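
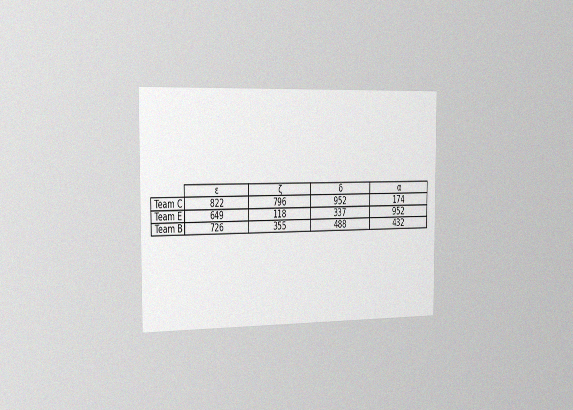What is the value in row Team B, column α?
The chart is viewed slightly from the left, with some photo noise. The (Team B, α) cell reads 432.

432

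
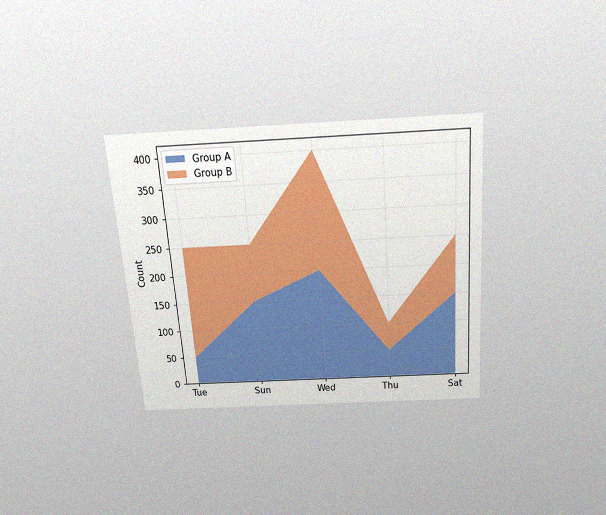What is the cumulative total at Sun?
250

The chart is tilted about 4° counter-clockwise and viewed slightly from above, with some photo noise. The stacked total at Sun reaches 250.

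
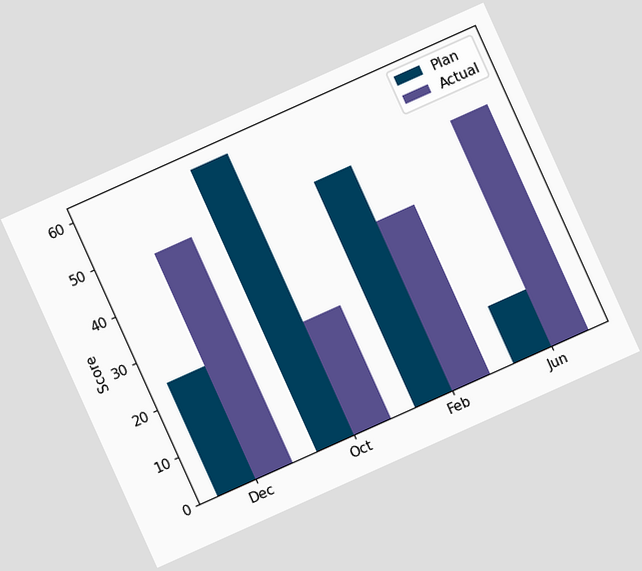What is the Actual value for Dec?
The chart is tilted about 24° counter-clockwise. The Actual bar at Dec reaches 48 on the y-axis.

48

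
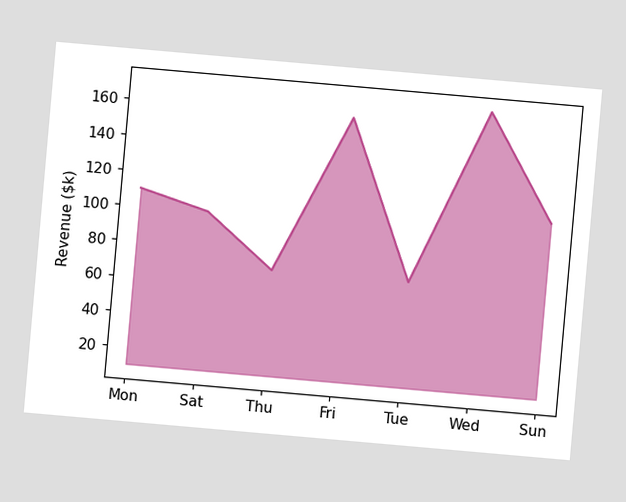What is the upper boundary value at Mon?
$110k

The chart is tilted about 5° clockwise. At Mon the upper boundary is at $110k.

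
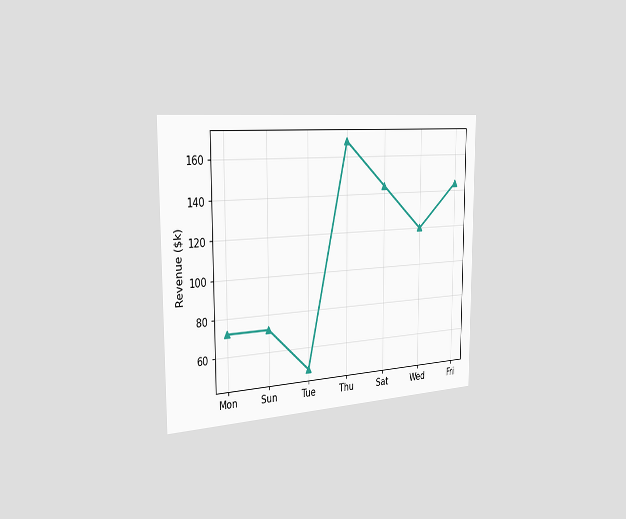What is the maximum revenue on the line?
$168k

The chart is viewed slightly from the left. The highest point is at Thu, and reading across to the y-axis gives $168k.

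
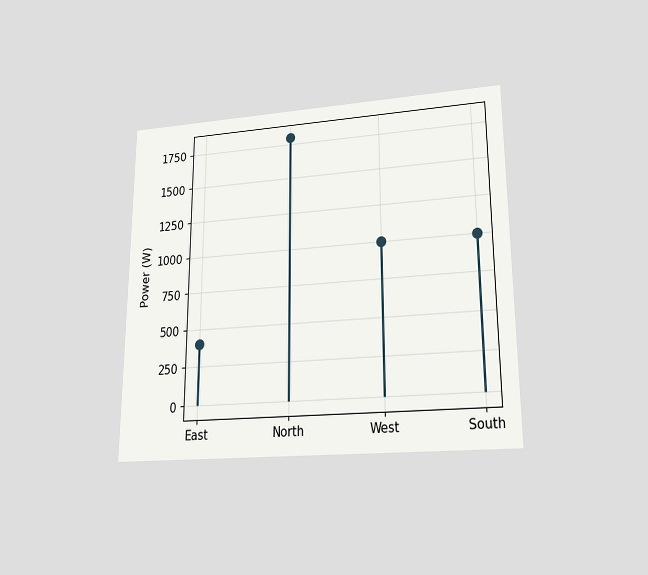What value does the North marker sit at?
The chart is viewed at a slight angle. The North marker sits at 1800W.

1800W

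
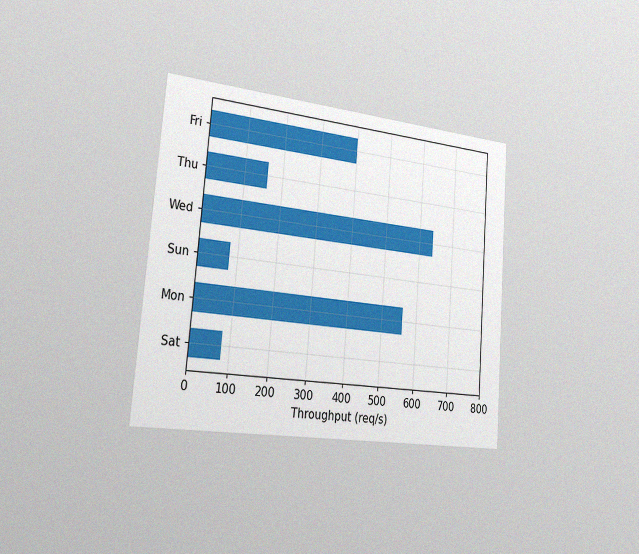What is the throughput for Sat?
80req/s

The chart is tilted about 5° clockwise and viewed slightly from the left, with some photo noise. Reading along the chart's x-axis, the Sat bar reaches 80req/s.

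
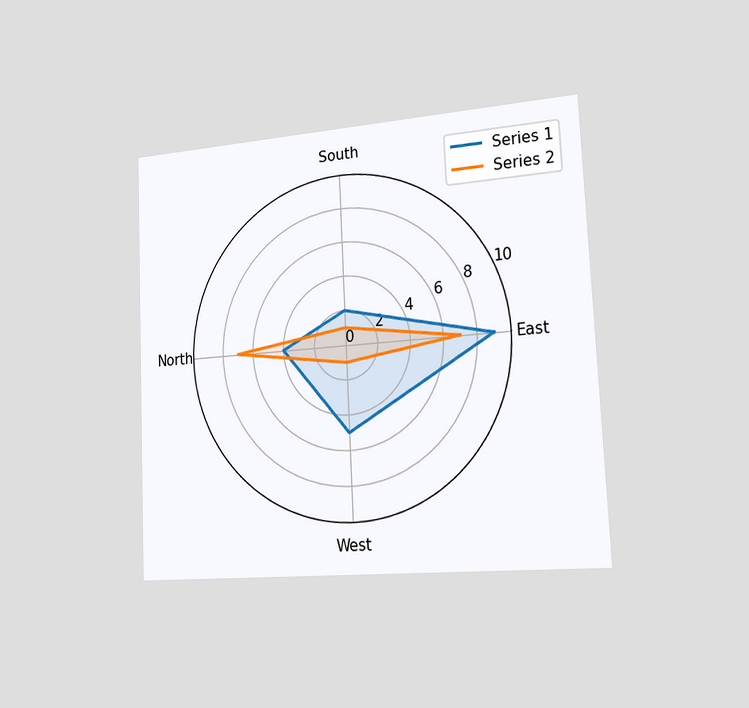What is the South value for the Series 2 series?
1

The chart is tilted about 3° counter-clockwise and viewed slightly from the right. On the South axis, Series 2 reaches 1.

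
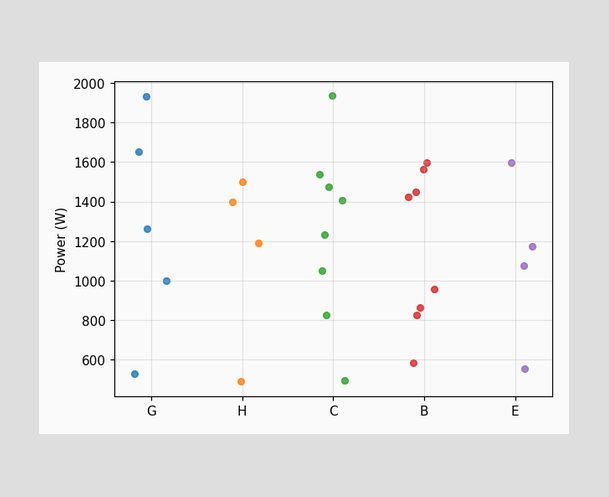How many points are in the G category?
Counting the markers in the G column gives 5.

5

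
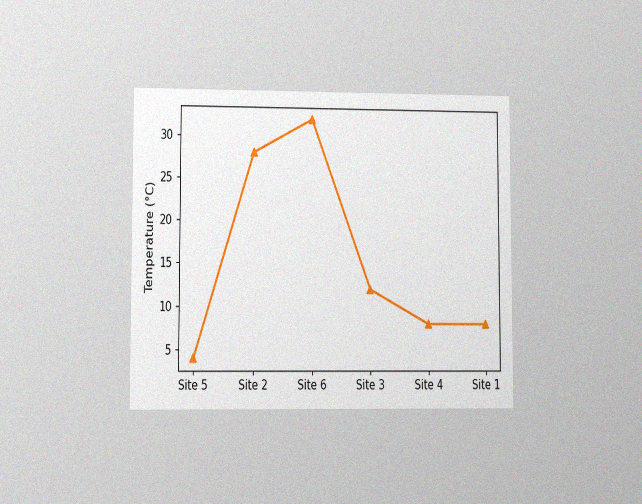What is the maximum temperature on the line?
The chart is viewed at a slight angle, with some photo noise. The highest point is at Site 6, and reading across to the y-axis gives 32°C.

32°C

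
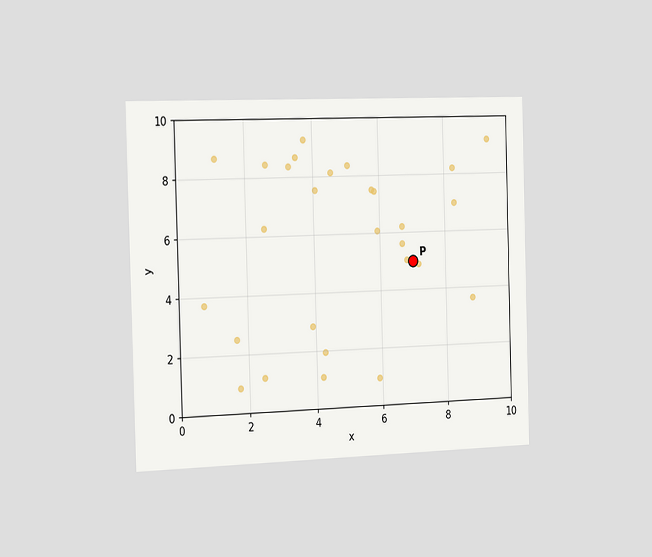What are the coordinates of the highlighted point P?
(7, 5)

The chart is viewed slightly from the left. Following the gridlines from P to each axis, P sits at (7, 5).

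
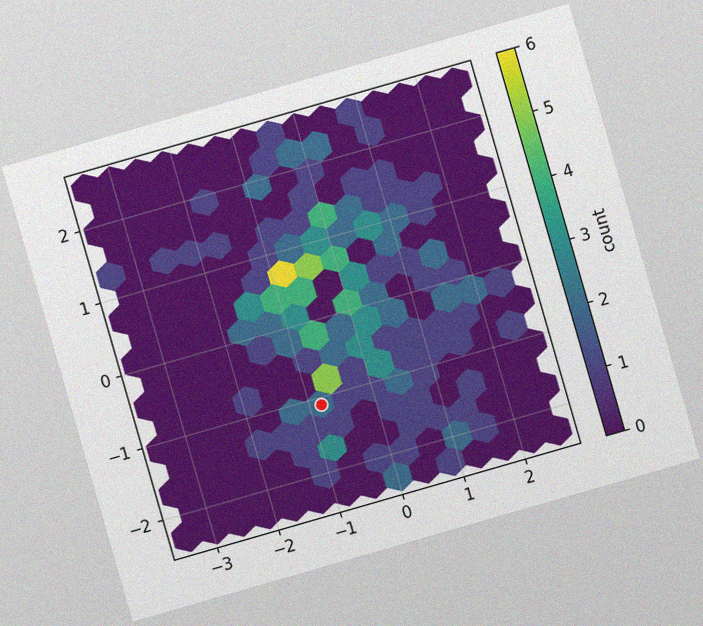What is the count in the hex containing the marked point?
2

The chart is tilted about 16° counter-clockwise, with some photo noise. The marked hex reads 2 on the colorbar.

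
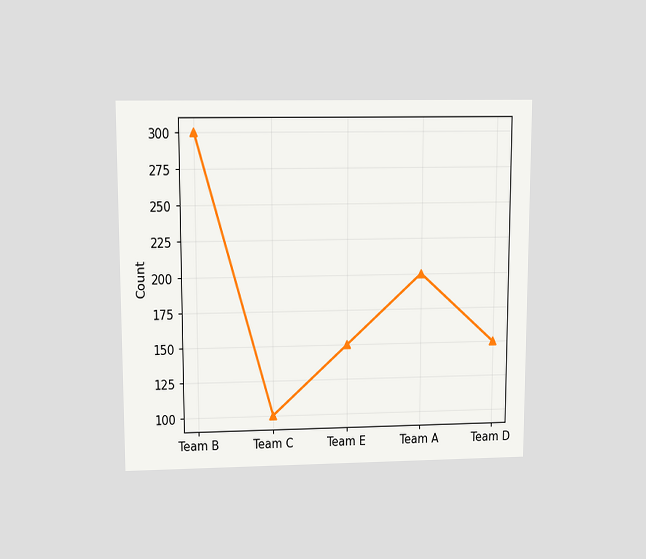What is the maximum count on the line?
300

The chart is viewed slightly from above. The highest point is at Team B, and reading across to the y-axis gives 300.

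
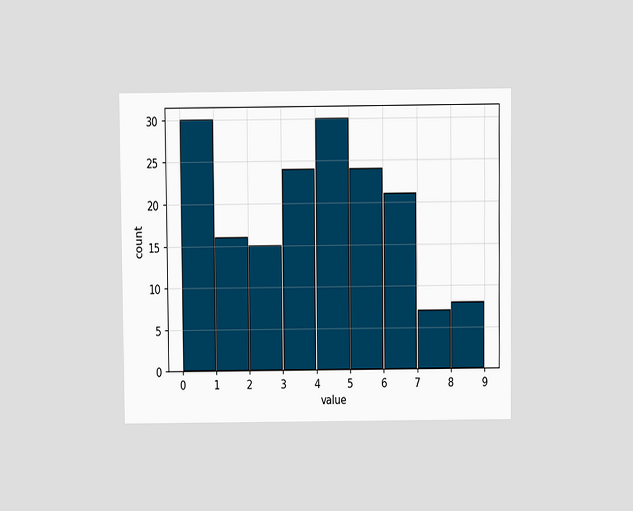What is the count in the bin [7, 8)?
7

The chart is viewed slightly from above. The [7, 8) bin has height 7.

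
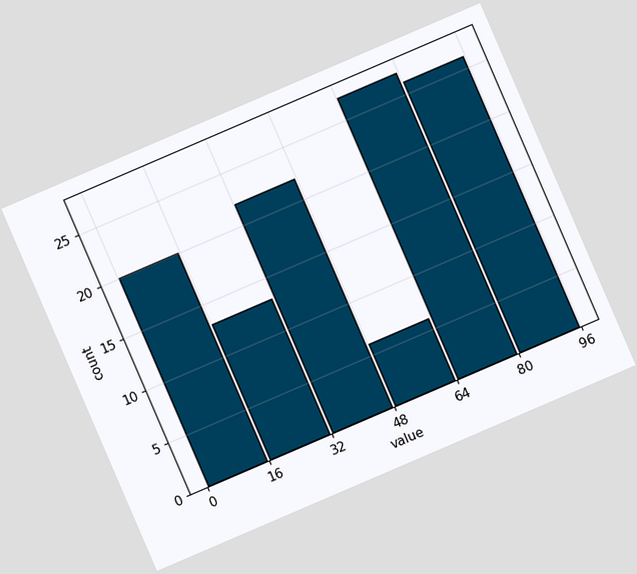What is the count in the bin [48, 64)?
The chart is tilted about 23° counter-clockwise. The [48, 64) bin has height 6.

6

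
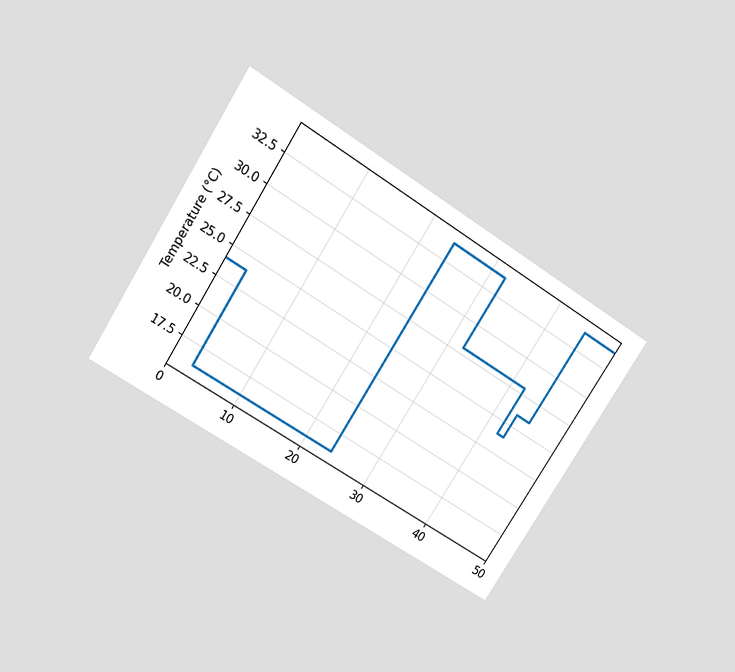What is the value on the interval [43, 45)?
The chart is tilted about 33° clockwise and viewed slightly from above. On [43, 45) the step sits at 26°C.

26°C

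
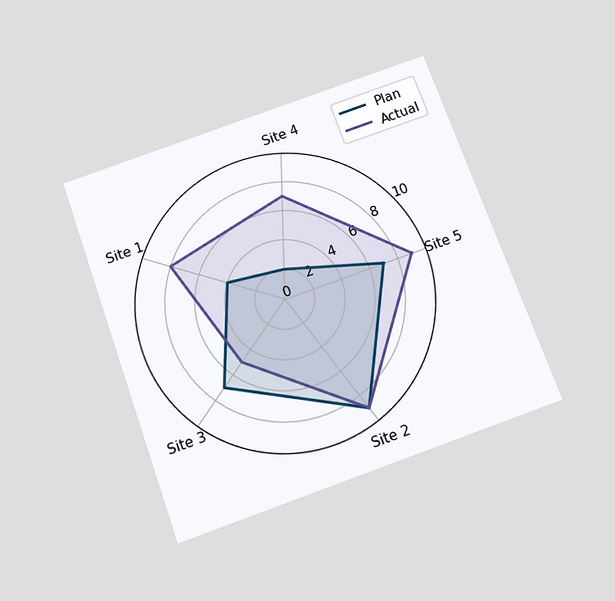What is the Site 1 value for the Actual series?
8

The chart is tilted about 20° counter-clockwise and viewed slightly from below. On the Site 1 axis, Actual reaches 8.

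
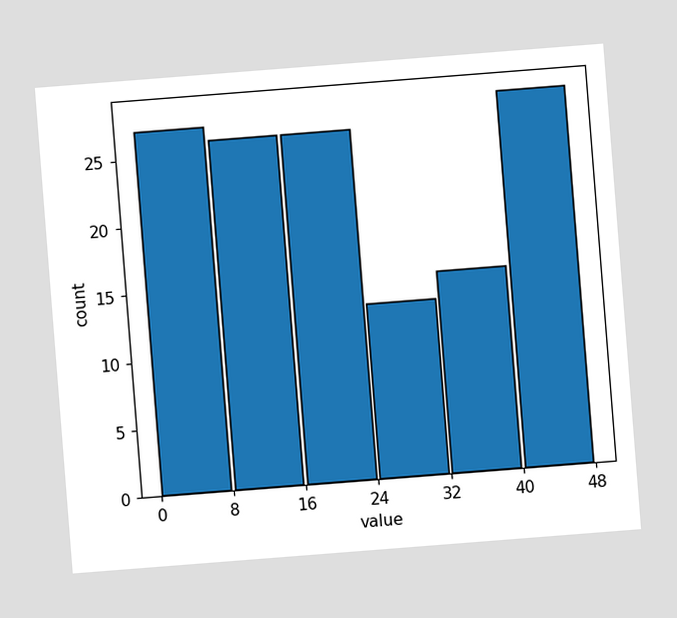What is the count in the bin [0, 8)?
The chart is tilted about 4° counter-clockwise. The [0, 8) bin has height 27.

27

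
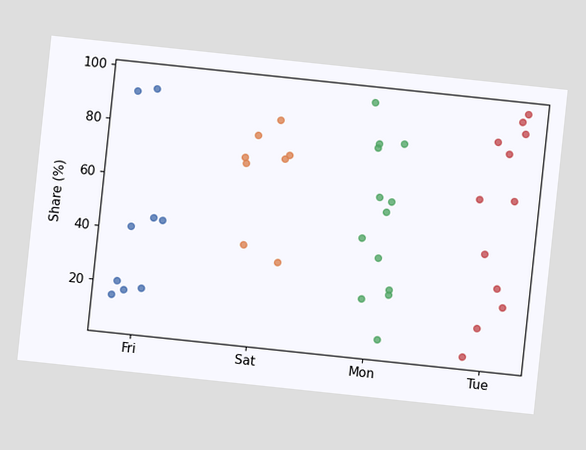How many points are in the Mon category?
The chart is tilted about 6° clockwise. Counting the markers in the Mon column gives 13.

13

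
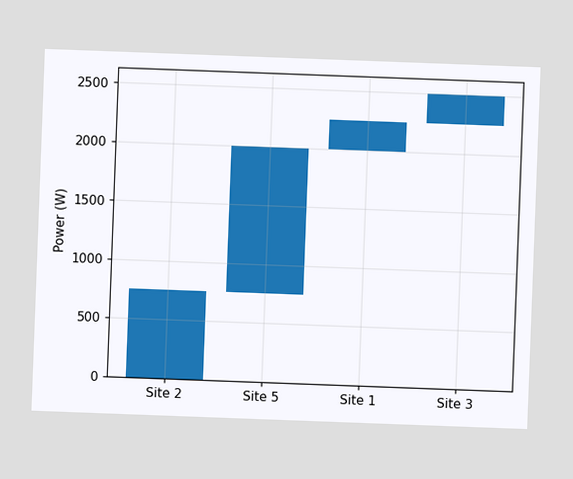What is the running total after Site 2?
The chart is tilted about 2° clockwise. After Site 2 the running total reaches 750W.

750W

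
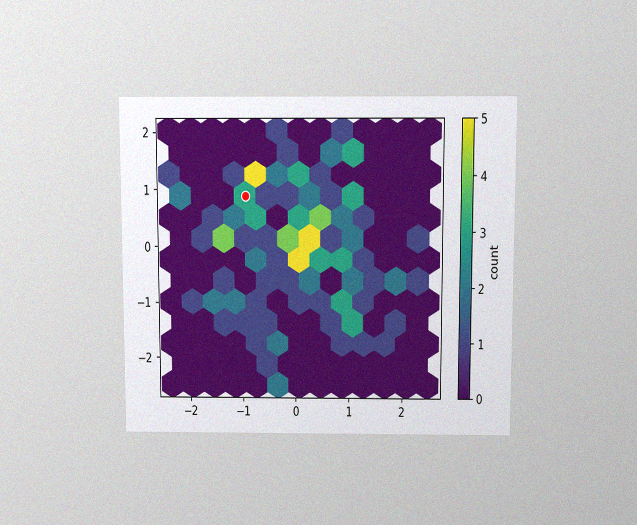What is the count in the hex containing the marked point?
3

The chart is viewed slightly from above, with some photo noise. The marked hex reads 3 on the colorbar.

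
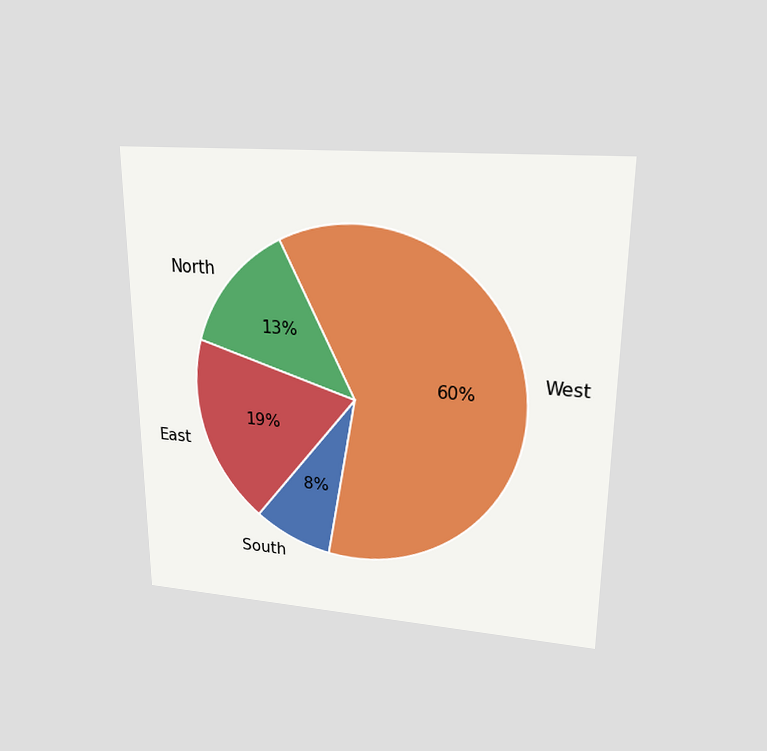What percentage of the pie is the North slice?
The chart is viewed at a slight angle. The North slice takes up 13% of the pie.

13%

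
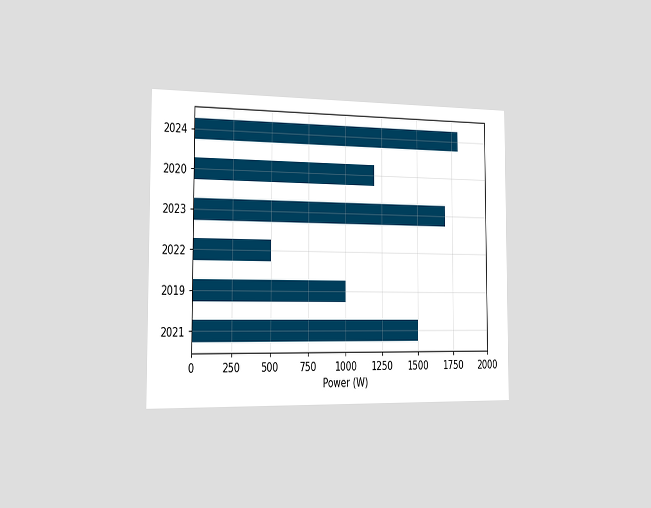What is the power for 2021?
1500W

The chart is viewed slightly from the left. Reading along the chart's x-axis, the 2021 bar reaches 1500W.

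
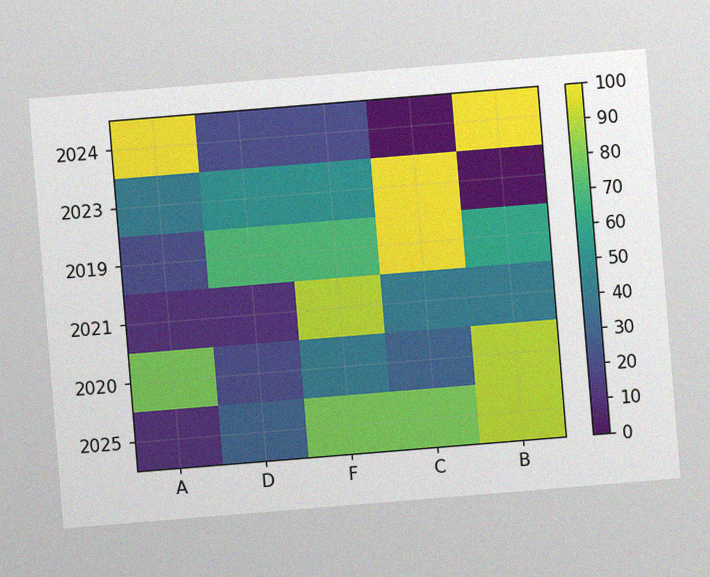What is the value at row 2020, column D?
20

The chart is tilted about 5° counter-clockwise, with some photo noise. Matching cell (2020, D) against the colorbar gives 20.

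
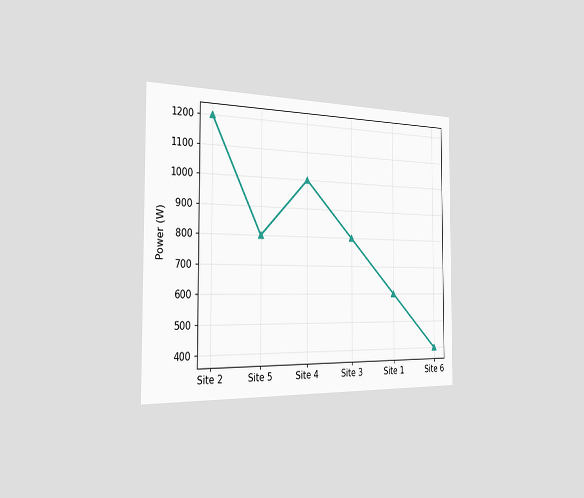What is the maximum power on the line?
The chart is viewed slightly from the left. The highest point is at Site 2, and reading across to the y-axis gives 1200W.

1200W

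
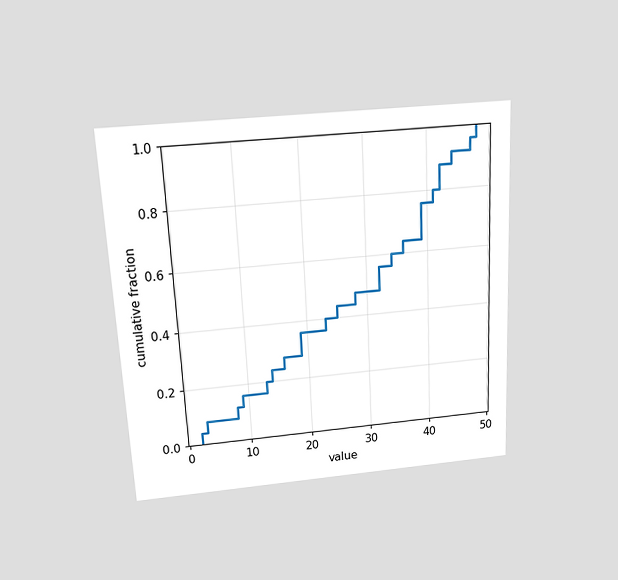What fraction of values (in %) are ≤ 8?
12%

The chart is tilted about 3° counter-clockwise and viewed slightly from above. At x=8 the ECDF step is at 12%.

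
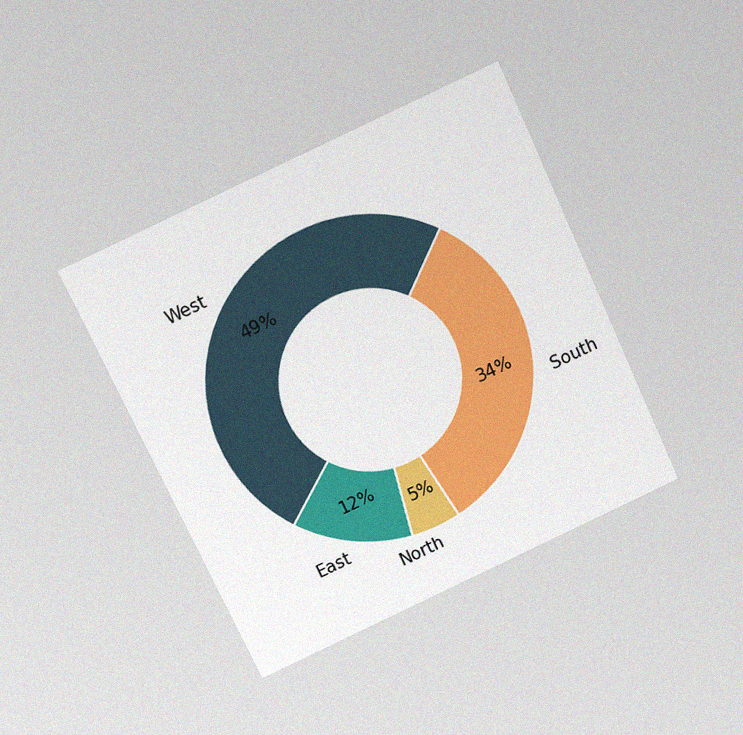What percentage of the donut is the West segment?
49%

The chart is tilted about 25° counter-clockwise and viewed slightly from above, with some photo noise. The West segment takes up 49% of the ring.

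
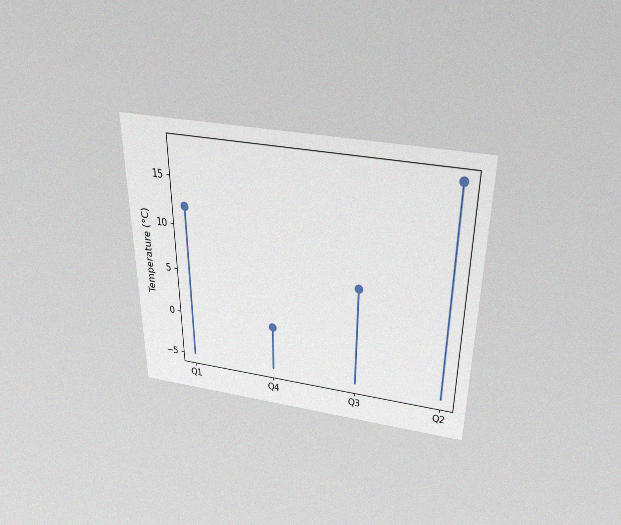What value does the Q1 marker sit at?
The chart is viewed slightly from above, with some photo noise. The Q1 marker sits at 12°C.

12°C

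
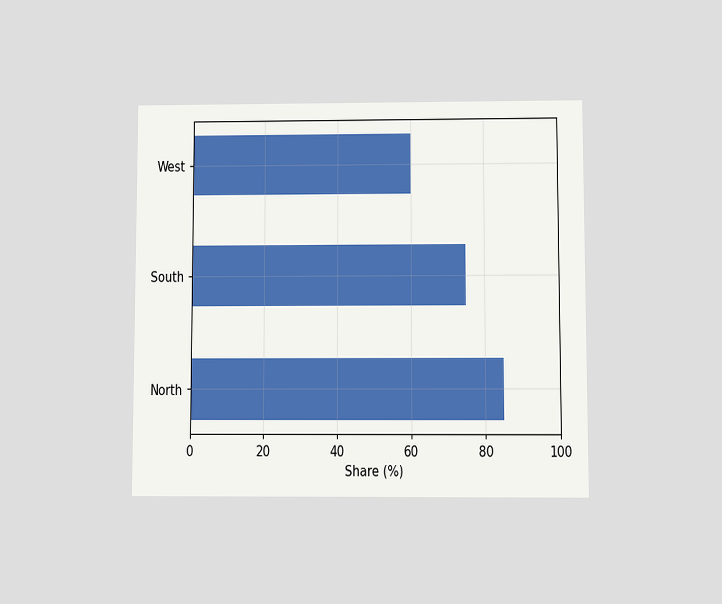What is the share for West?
The chart is viewed at a slight angle. Reading along the chart's x-axis, the West bar reaches 60%.

60%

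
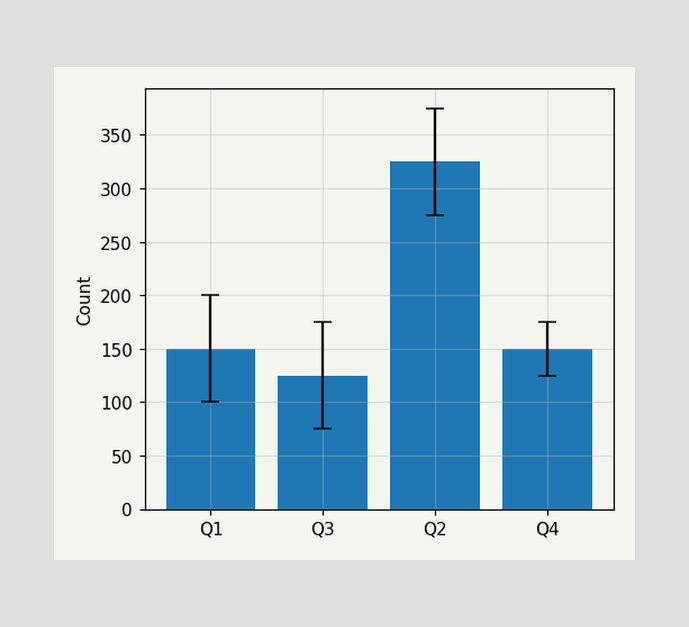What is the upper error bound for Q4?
The Q4 bar's upper whisker reaches 175.

175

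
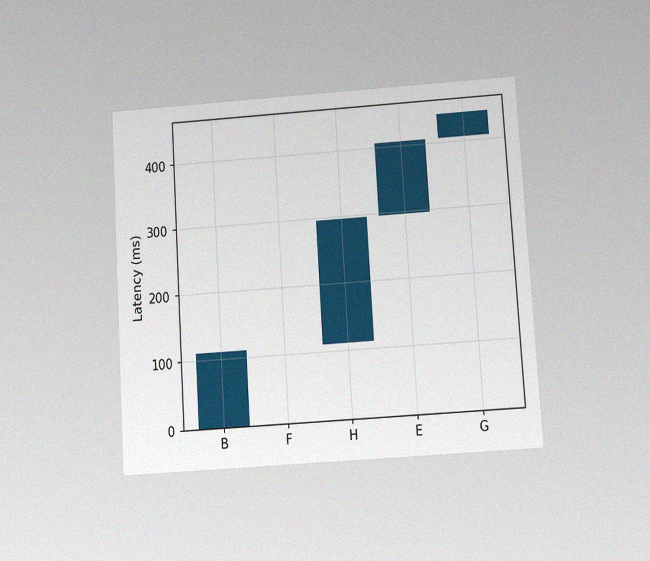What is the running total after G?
The chart is tilted about 4° counter-clockwise and viewed at a slight angle, with some photo noise. After G the running total reaches 444ms.

444ms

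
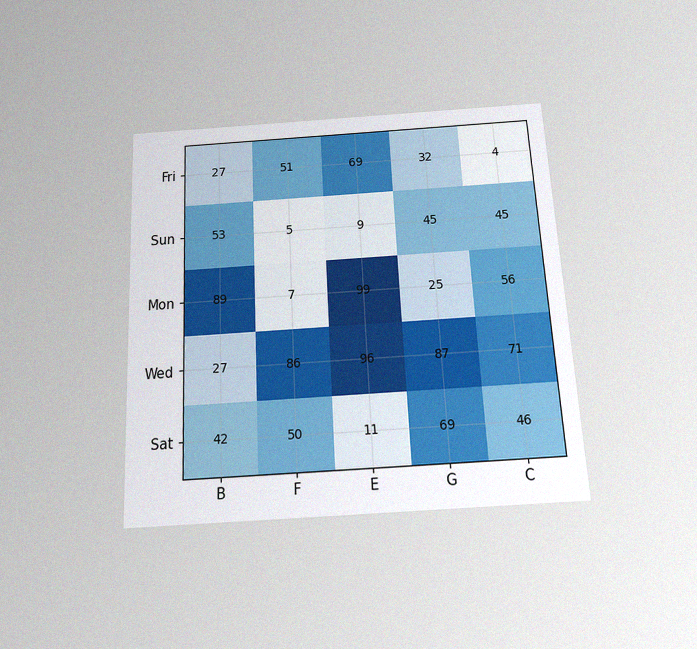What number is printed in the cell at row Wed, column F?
The chart is tilted about 3° counter-clockwise and viewed slightly from below, with some photo noise. The (Wed, F) cell reads 86.

86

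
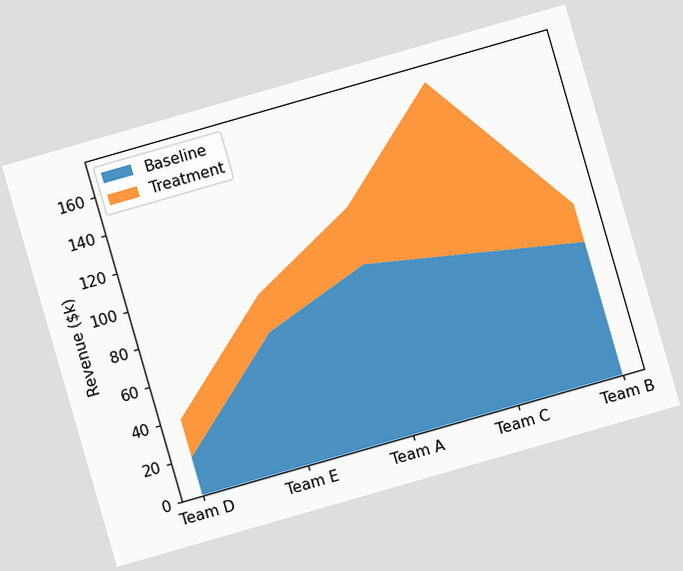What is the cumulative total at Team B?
The chart is tilted about 16° counter-clockwise. The stacked total at Team B reaches $90k.

$90k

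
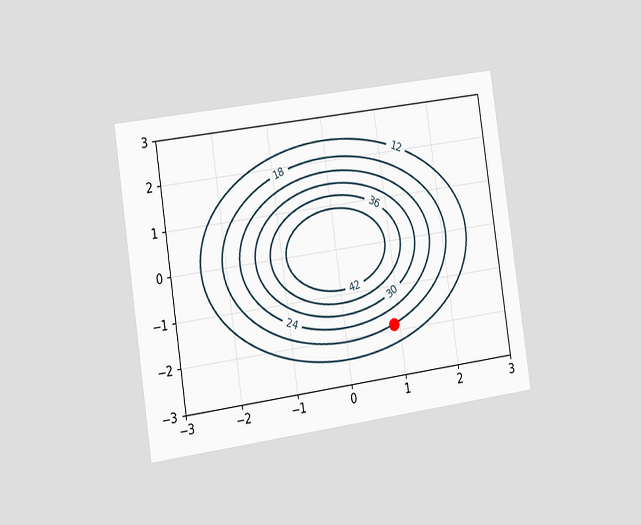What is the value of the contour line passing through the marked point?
The chart is tilted about 8° counter-clockwise and viewed slightly from the left. The marked point sits on the contour labelled 18.

18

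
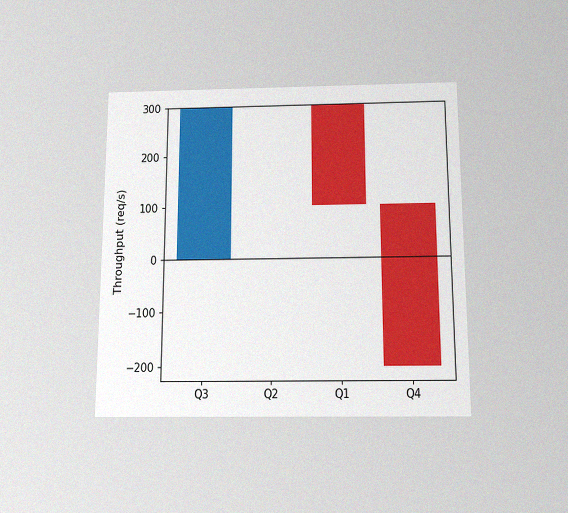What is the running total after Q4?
The chart is viewed slightly from below, with some photo noise. After Q4 the running total reaches -200req/s.

-200req/s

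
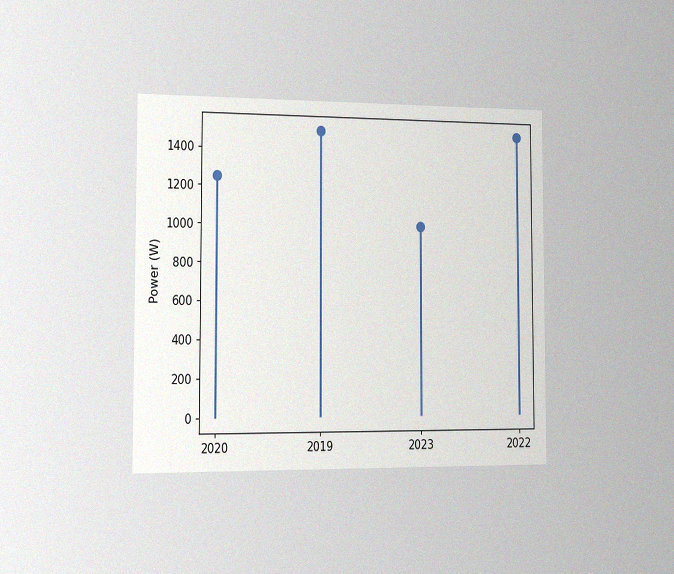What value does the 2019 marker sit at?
1500W

The chart is viewed slightly from the left, with some photo noise. The 2019 marker sits at 1500W.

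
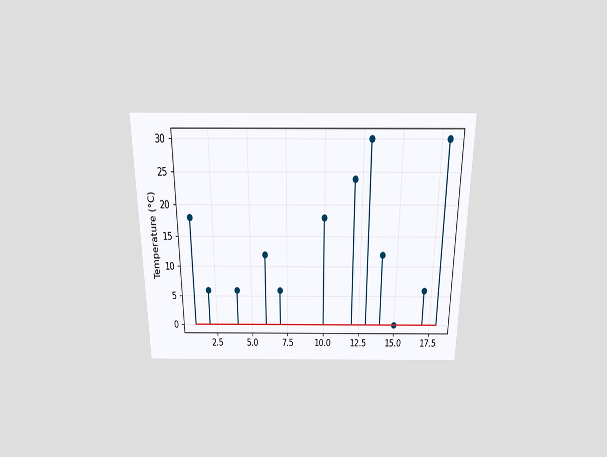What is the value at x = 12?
The chart is viewed slightly from above. The stem at x=12 reaches 24°C.

24°C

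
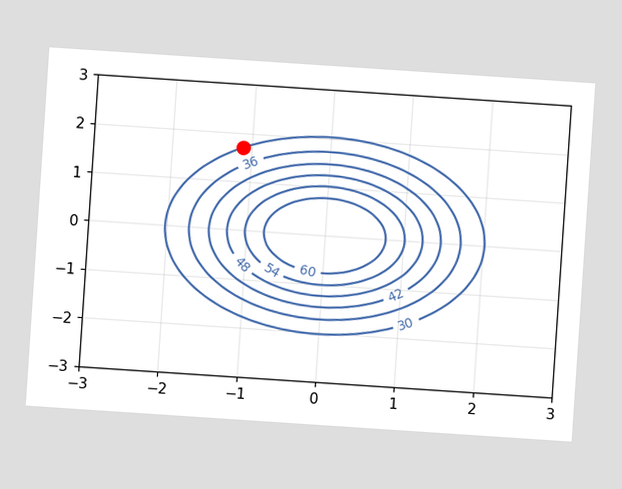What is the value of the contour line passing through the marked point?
30

The chart is tilted about 4° clockwise. The marked point sits on the contour labelled 30.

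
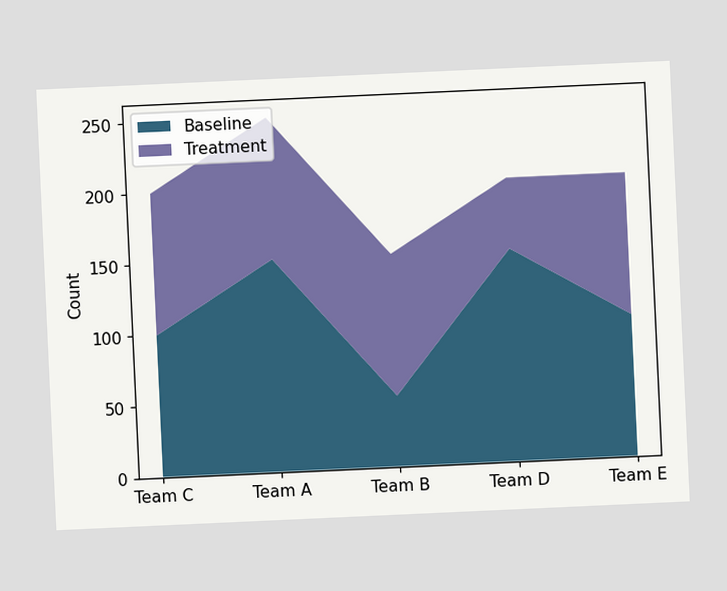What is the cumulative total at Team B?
150

The chart is tilted about 3° counter-clockwise. The stacked total at Team B reaches 150.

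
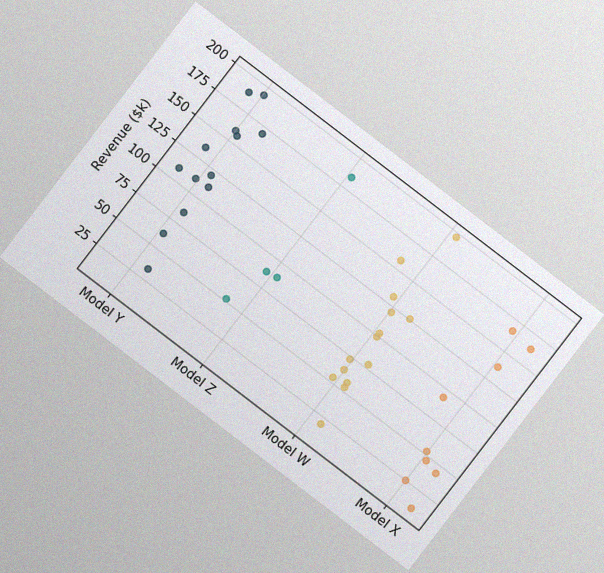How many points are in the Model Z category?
The chart is tilted about 37° clockwise, with some photo noise. Counting the markers in the Model Z column gives 4.

4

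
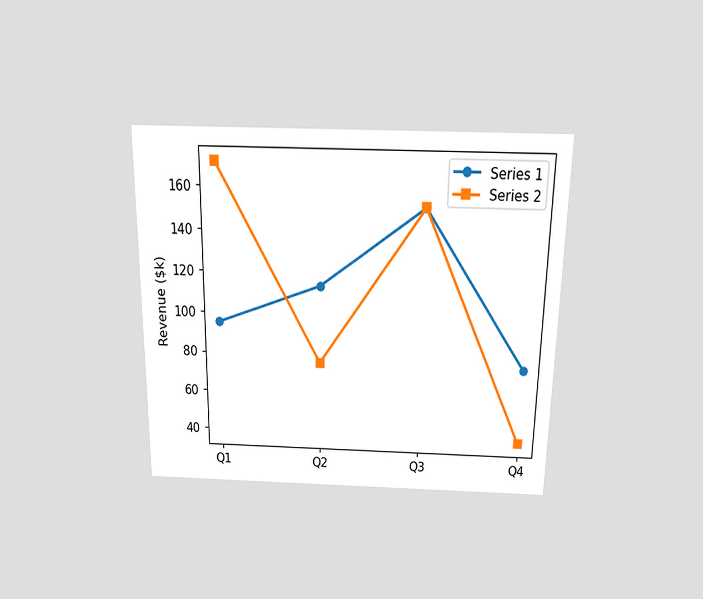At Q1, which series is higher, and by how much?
Series 2, by $76k

The chart is viewed slightly from above. At Q1, Series 2 sits above the other line by $76k.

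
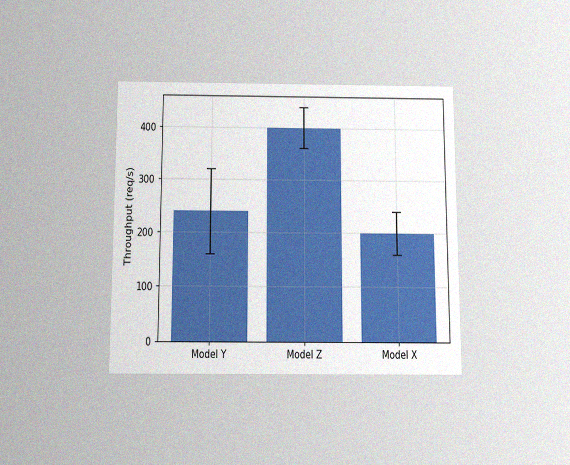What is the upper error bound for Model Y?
320req/s

The chart is viewed slightly from below, with some photo noise. The Model Y bar's upper whisker reaches 320req/s.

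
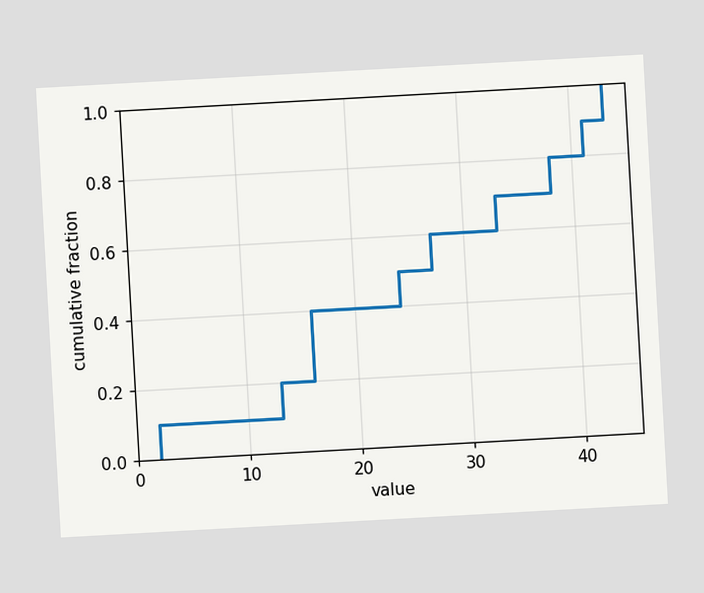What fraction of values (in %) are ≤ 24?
The chart is tilted about 3° counter-clockwise. At x=24 the ECDF step is at 50%.

50%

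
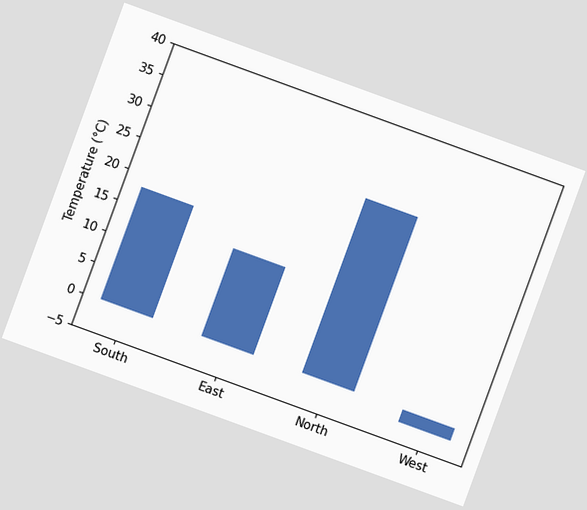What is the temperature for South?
18°C

The chart is tilted about 20° clockwise. Reading along the chart's y-axis, the South bar reaches 18°C.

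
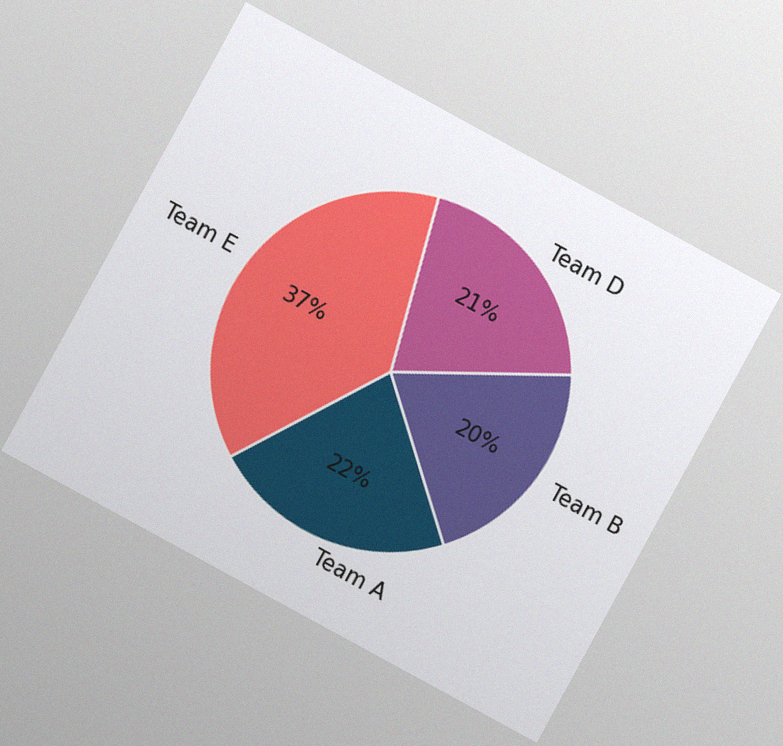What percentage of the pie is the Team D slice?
The chart is tilted about 29° clockwise, with some photo noise. The Team D slice takes up 21% of the pie.

21%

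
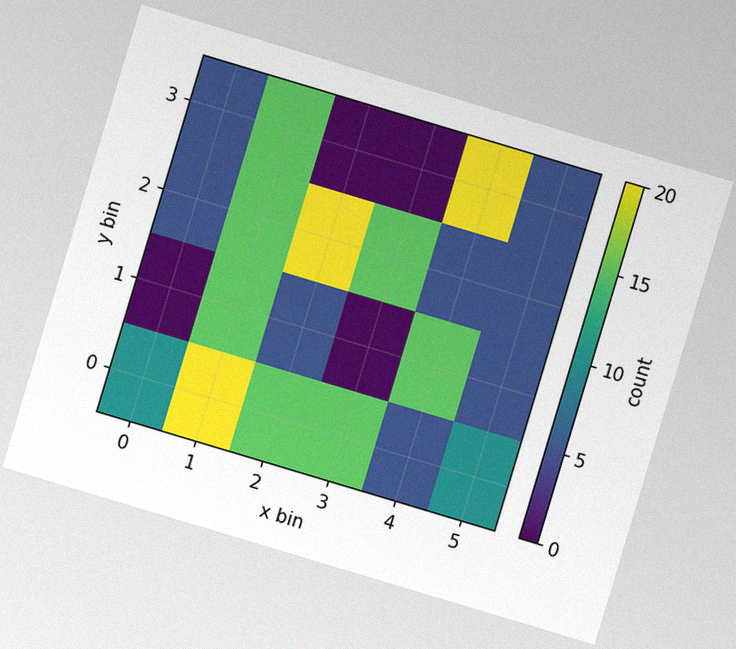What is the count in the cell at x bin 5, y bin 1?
The chart is tilted about 17° clockwise, with some photo noise. Matching the cell (5, 1) against the colorbar gives 5.

5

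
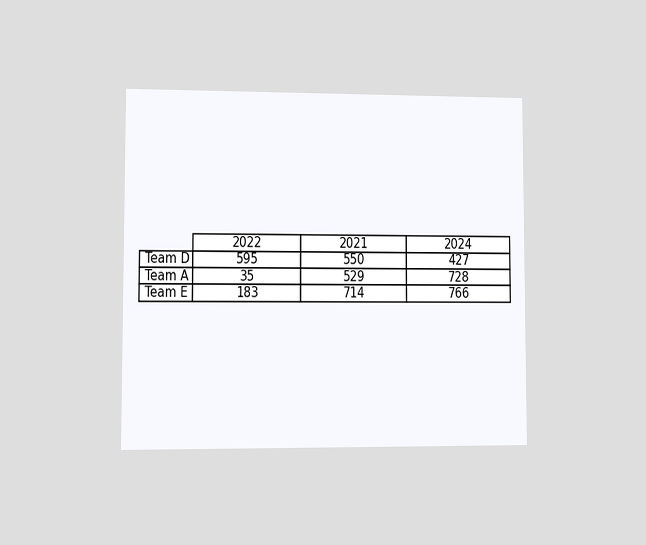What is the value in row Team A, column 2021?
The chart is viewed at a slight angle. The (Team A, 2021) cell reads 529.

529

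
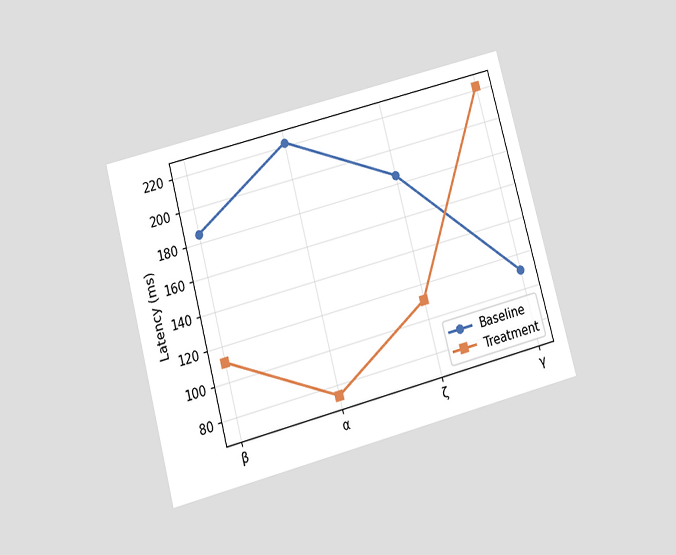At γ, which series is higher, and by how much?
The chart is tilted about 15° counter-clockwise and viewed slightly from below. At γ, Treatment sits above the other line by 111ms.

Treatment, by 111ms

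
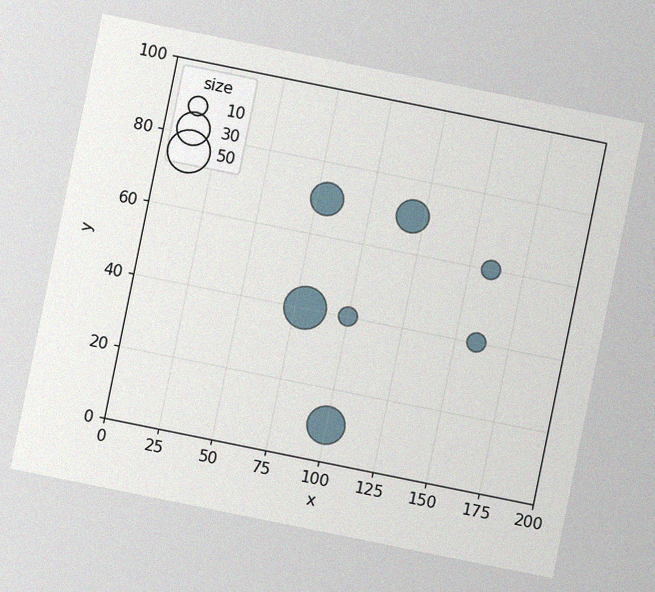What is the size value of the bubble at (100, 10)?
40

The chart is tilted about 11° clockwise, with some photo noise. Matching the bubble at (100, 10) against the size legend gives 40.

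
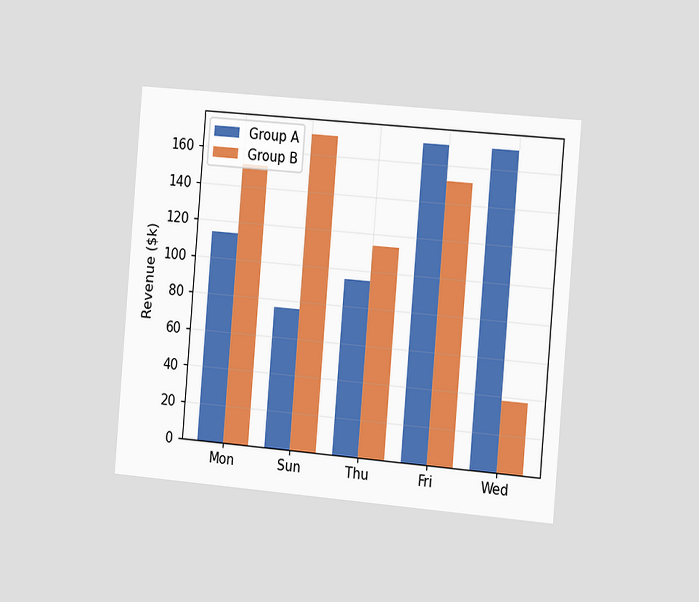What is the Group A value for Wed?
$171k

The chart is tilted about 5° clockwise and viewed slightly from the right. The Group A bar at Wed reaches $171k on the y-axis.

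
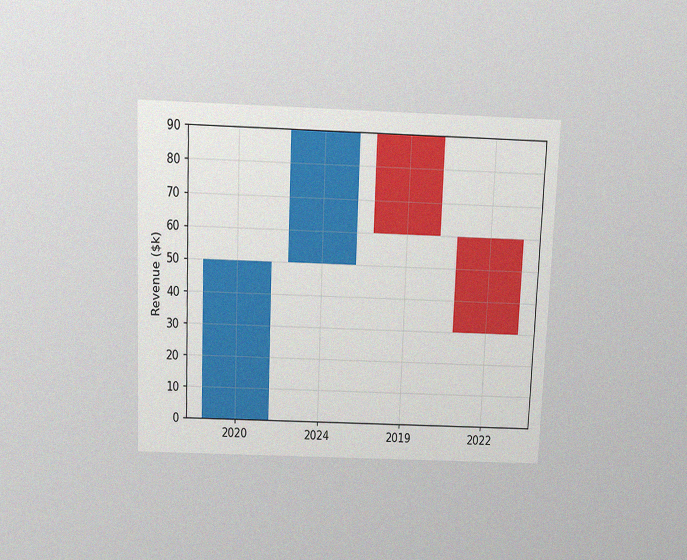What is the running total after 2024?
$90k

The chart is tilted about 2° clockwise and viewed slightly from above, with some photo noise. After 2024 the running total reaches $90k.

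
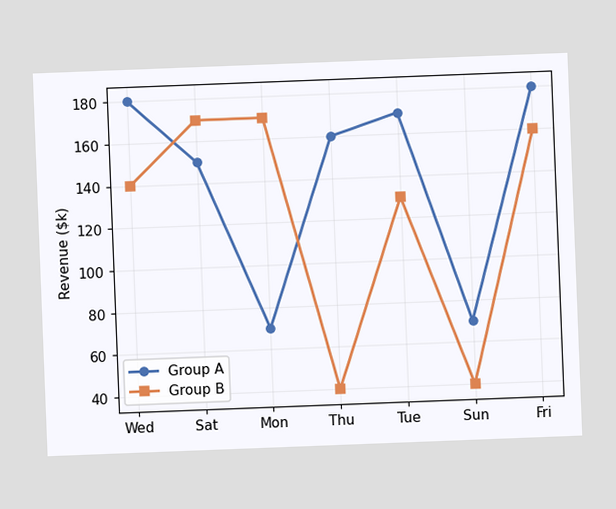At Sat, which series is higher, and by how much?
Group B, by $20k

The chart is tilted about 2° counter-clockwise. At Sat, Group B sits above the other line by $20k.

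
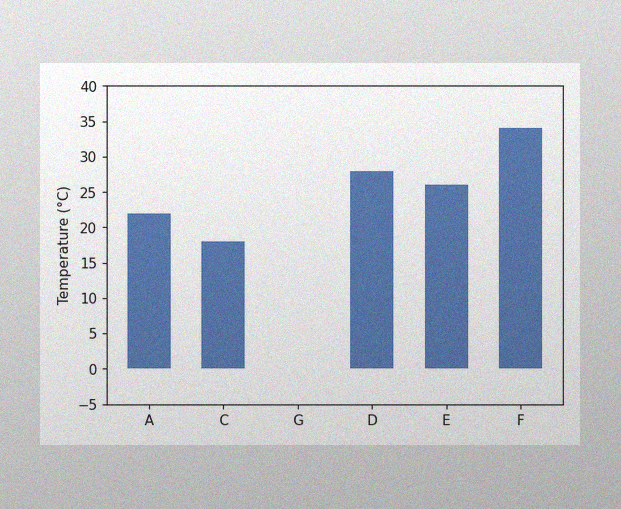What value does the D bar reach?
The image has some photo noise and uneven lighting. Reading along the chart's y-axis, the D bar reaches 28°C.

28°C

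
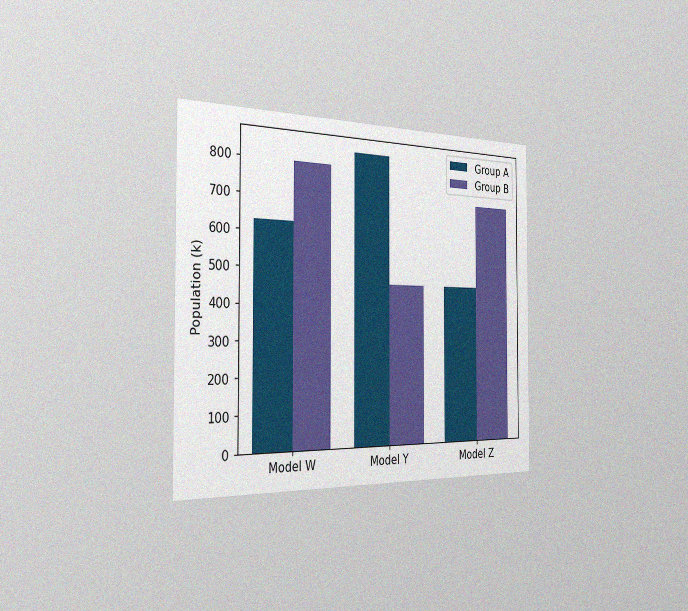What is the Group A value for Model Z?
The chart is viewed slightly from the left, with some photo noise. The Group A bar at Model Z reaches 462k on the y-axis.

462k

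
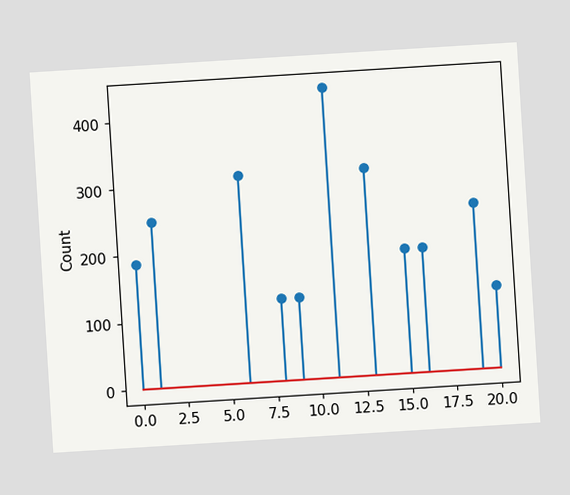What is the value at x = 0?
The chart is tilted about 4° counter-clockwise. The stem at x=0 reaches 186.

186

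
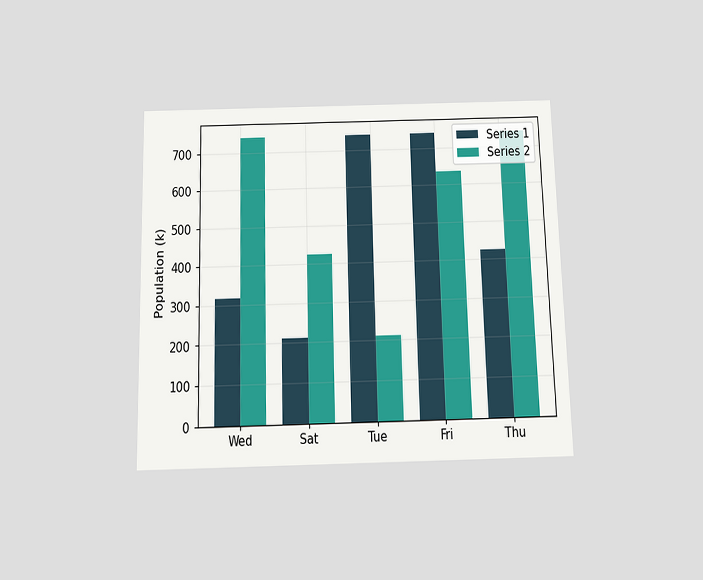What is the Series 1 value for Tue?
The chart is viewed slightly from below. The Series 1 bar at Tue reaches 742k on the y-axis.

742k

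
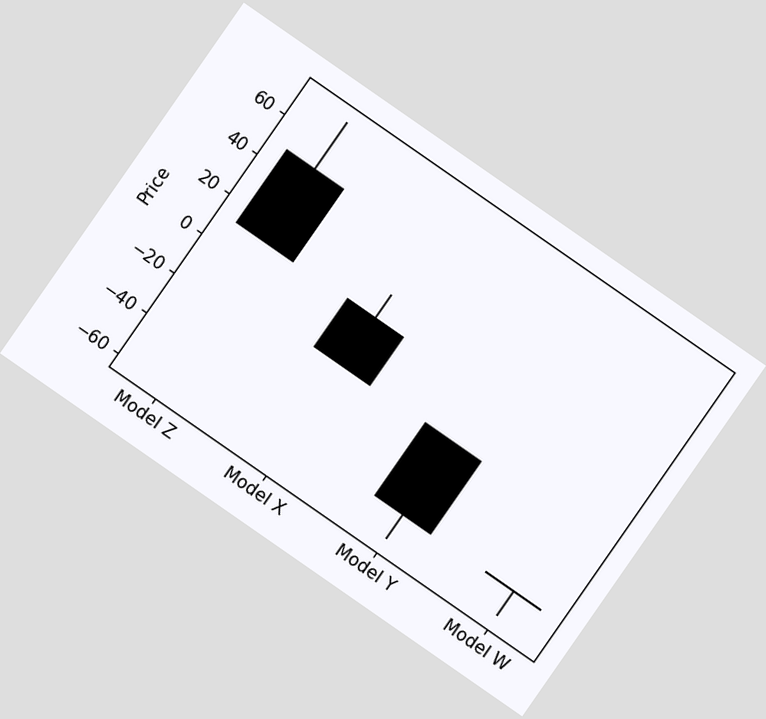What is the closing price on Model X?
The chart is tilted about 35° clockwise. The Model X candle closes at -12.

-12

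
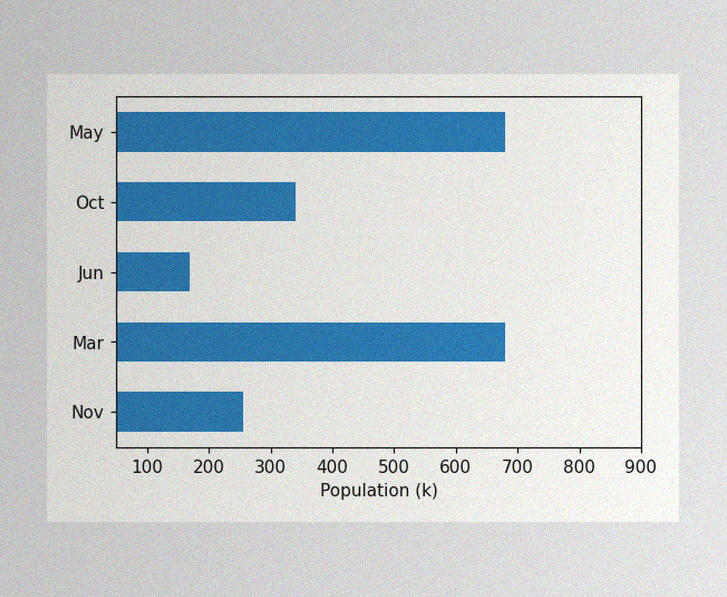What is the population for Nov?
The image has some photo noise and uneven lighting. Reading along the chart's x-axis, the Nov bar reaches 255k.

255k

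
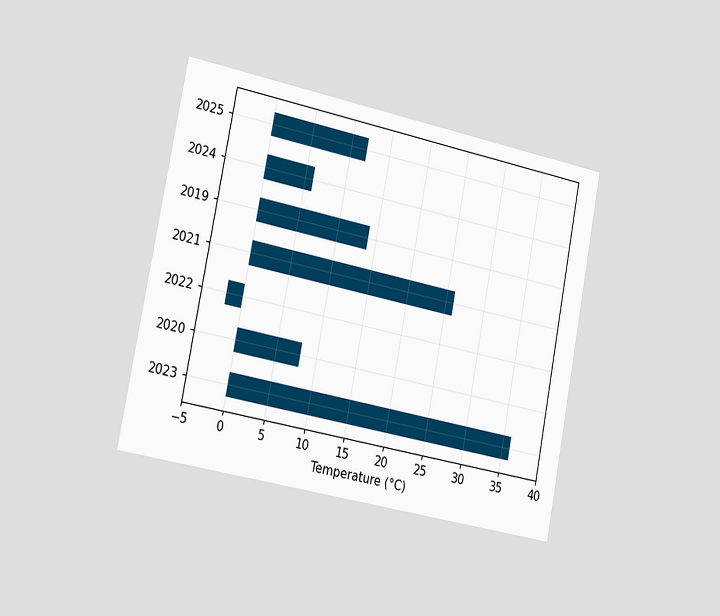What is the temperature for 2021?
The chart is tilted about 11° clockwise and viewed slightly from the left. Reading along the chart's x-axis, the 2021 bar reaches 26°C.

26°C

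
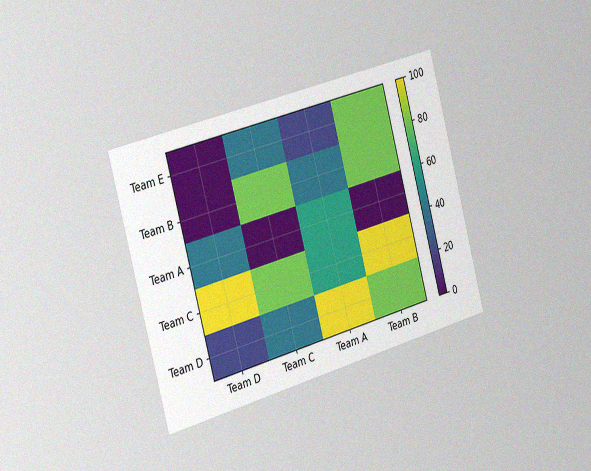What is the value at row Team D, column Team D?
20

The chart is tilted about 15° counter-clockwise and viewed slightly from the left, with some photo noise. Matching cell (Team D, Team D) against the colorbar gives 20.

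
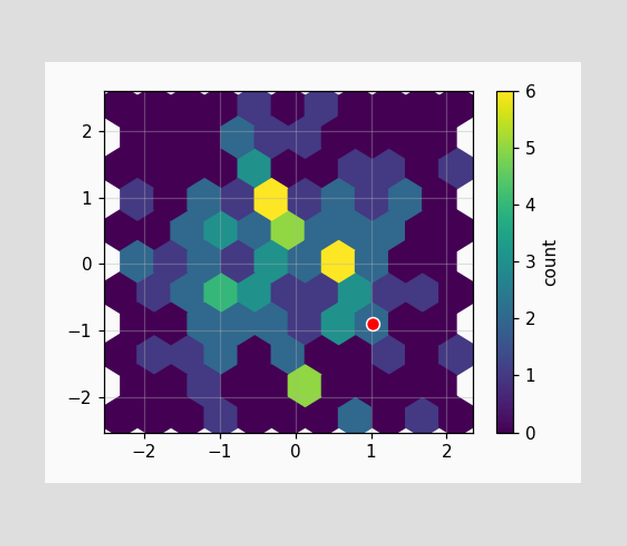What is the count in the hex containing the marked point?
2

The marked hex reads 2 on the colorbar.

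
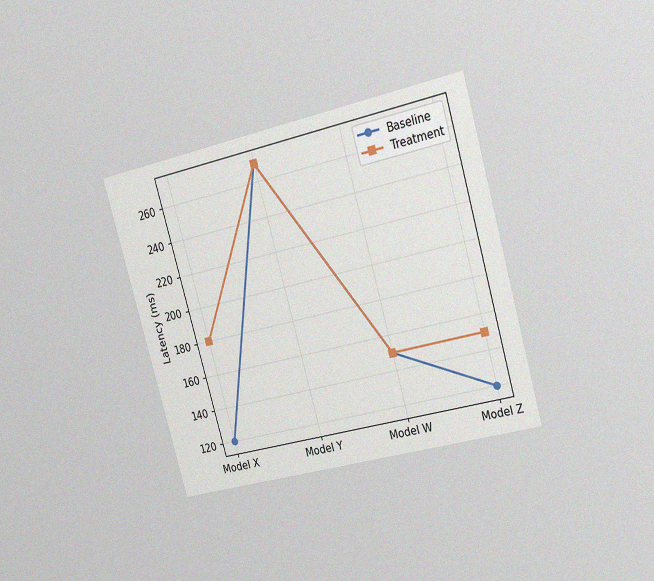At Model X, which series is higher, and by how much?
The chart is tilted about 16° counter-clockwise and viewed slightly from the right, with some photo noise. At Model X, Treatment sits above the other line by 60ms.

Treatment, by 60ms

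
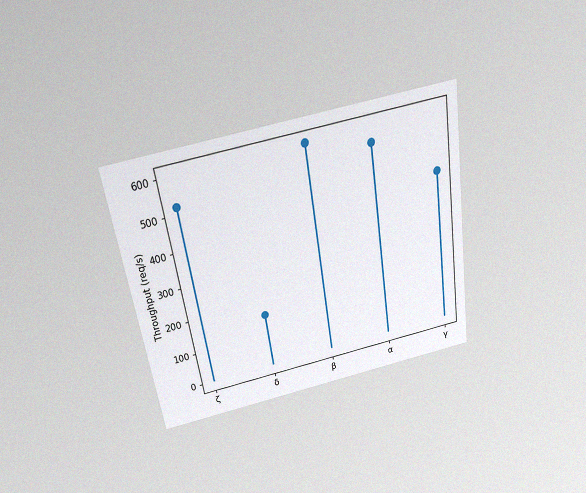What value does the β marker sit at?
The chart is tilted about 9° counter-clockwise and viewed slightly from above, with some photo noise. The β marker sits at 600req/s.

600req/s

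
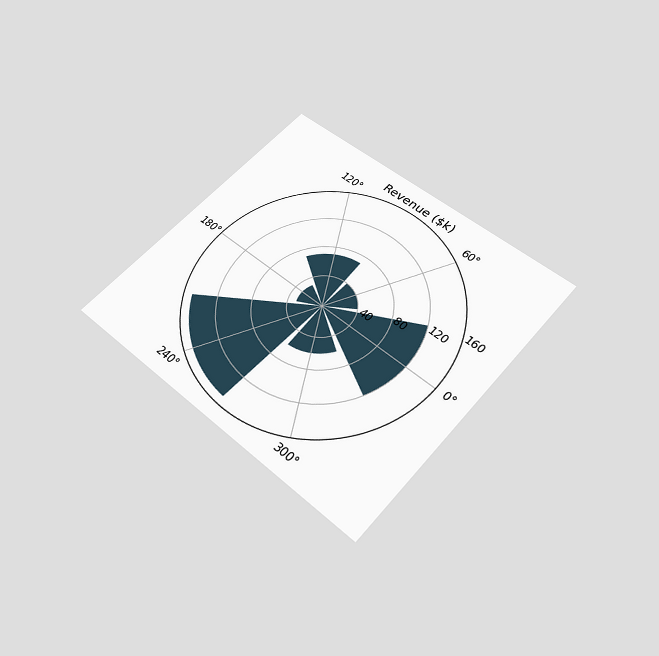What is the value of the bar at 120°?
The chart is tilted about 42° clockwise and viewed slightly from below. The bar at 120° reaches $70k on the radial axis.

$70k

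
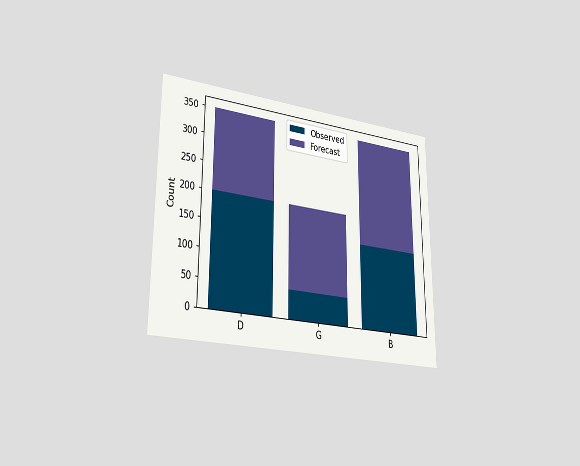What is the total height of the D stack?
350

The chart is viewed slightly from the left. The D stack's top reaches 350 on the y-axis.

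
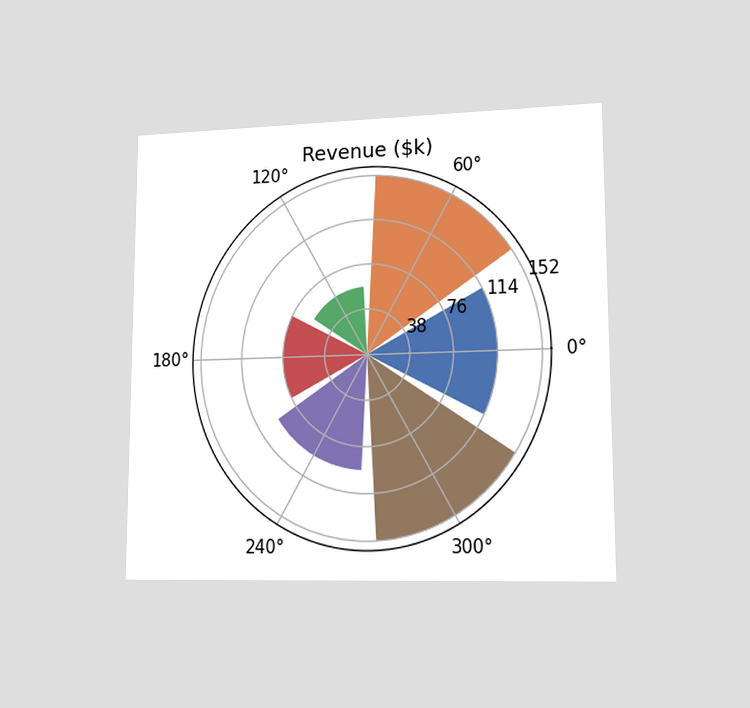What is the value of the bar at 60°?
$152k

The chart is viewed slightly from the right. The bar at 60° reaches $152k on the radial axis.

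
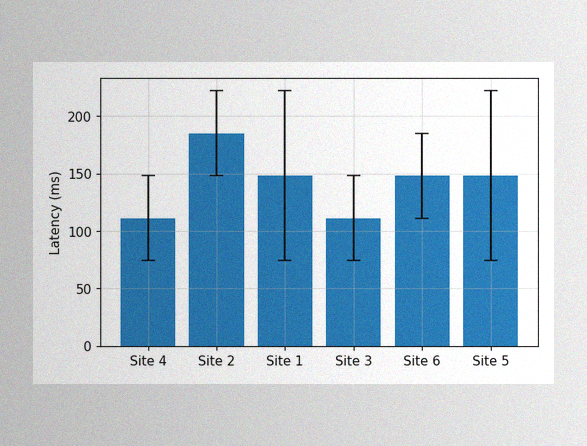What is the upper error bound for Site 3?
The image has some photo noise and uneven lighting. The Site 3 bar's upper whisker reaches 148ms.

148ms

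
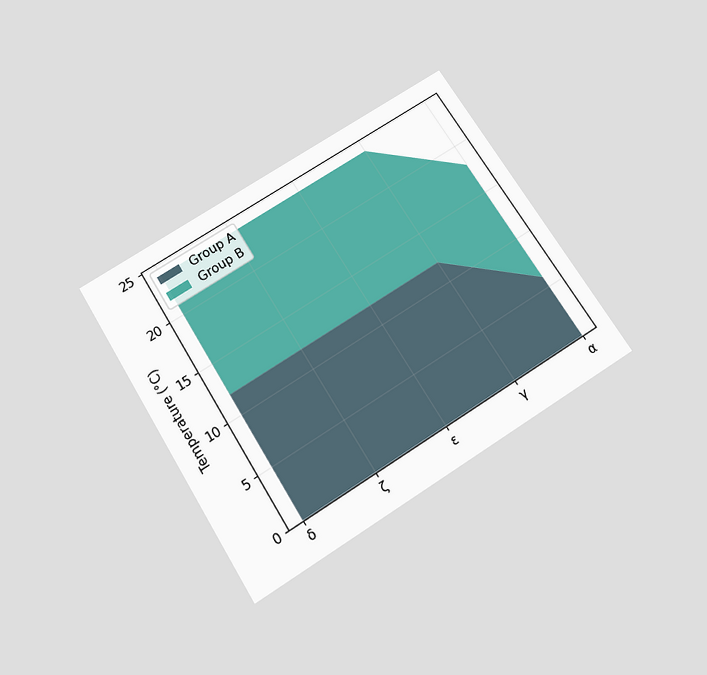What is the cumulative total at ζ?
The chart is tilted about 32° counter-clockwise and viewed slightly from below. The stacked total at ζ reaches 24°C.

24°C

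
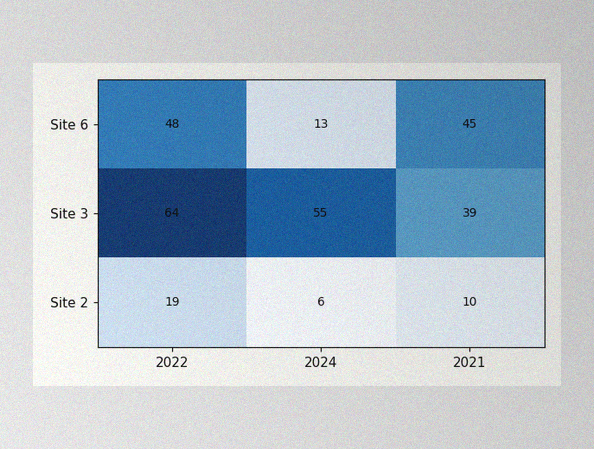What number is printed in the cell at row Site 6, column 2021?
45

The image has some photo noise and uneven lighting. The (Site 6, 2021) cell reads 45.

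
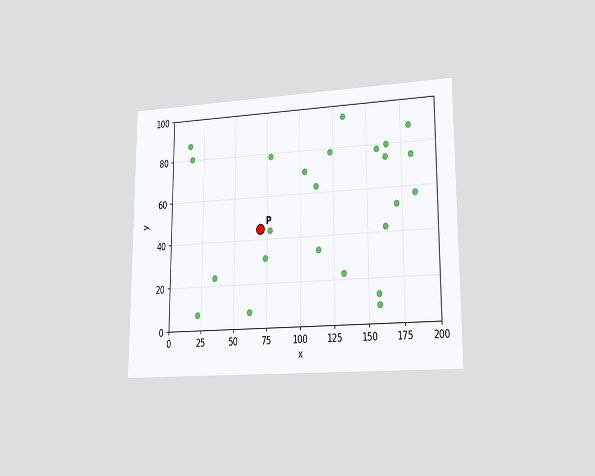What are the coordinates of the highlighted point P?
(70, 45)

The chart is viewed slightly from the right. Following the gridlines from P to each axis, P sits at (70, 45).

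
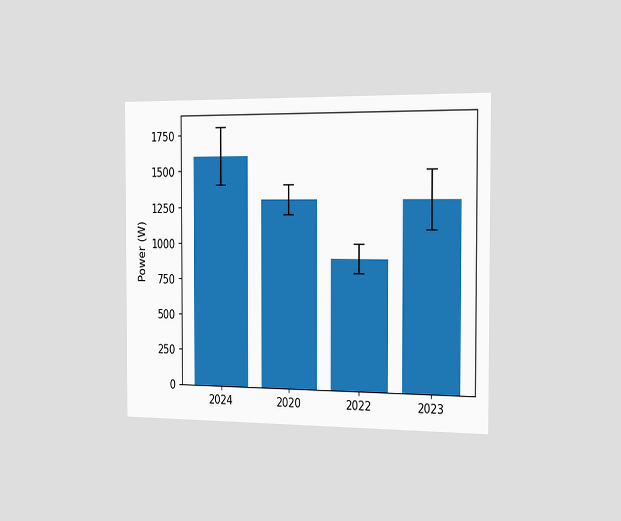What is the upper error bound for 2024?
1800W

The chart is viewed slightly from the right. The 2024 bar's upper whisker reaches 1800W.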